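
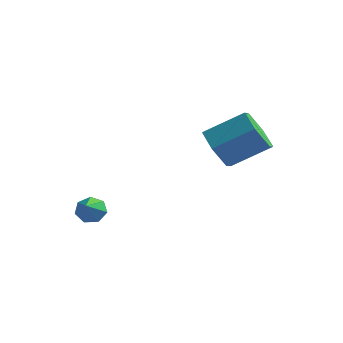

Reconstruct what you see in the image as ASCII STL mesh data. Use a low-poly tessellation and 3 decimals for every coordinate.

solid 
facet normal -0.708 -0.485 -0.514
outer loop
vertex -0.118 -0.412 2.518
vertex -0.519 -0.626 3.272
vertex -0.73 0.121 2.858
endloop
endfacet
facet normal 0.124 0.631 -0.766
outer loop
vertex -0.118 -0.412 2.518
vertex -0.73 0.121 2.858
vertex 0.979 0.34 3.314
endloop
endfacet
facet normal 0.124 0.631 -0.766
outer loop
vertex 0.979 0.34 3.314
vertex -0.73 0.121 2.858
vertex 0.367 0.873 3.654
endloop
endfacet
facet normal 0.708 0.485 0.513
outer loop
vertex 0.979 0.34 3.314
vertex 0.367 0.873 3.654
vertex 0.579 0.126 4.068
endloop
endfacet
facet normal -0.708 -0.485 -0.514
outer loop
vertex -0.73 0.121 2.858
vertex -0.519 -0.626 3.272
vertex -1.131 -0.092 3.612
endloop
endfacet
facet normal -0.540 0.840 -0.050
outer loop
vertex -0.73 0.121 2.858
vertex -1.131 -0.092 3.612
vertex 0.367 0.873 3.654
endloop
endfacet
facet normal -0.540 0.840 -0.048
outer loop
vertex 0.367 0.873 3.654
vertex -1.131 -0.092 3.612
vertex -0.033 0.659 4.408
endloop
endfacet
facet normal 0.708 0.485 0.513
outer loop
vertex 0.367 0.873 3.654
vertex -0.033 0.659 4.408
vertex 0.579 0.126 4.068
endloop
endfacet
facet normal -0.708 -0.485 -0.513
outer loop
vertex -1.131 -0.092 3.612
vertex -0.519 -0.626 3.272
vertex -0.919 -0.84 4.026
endloop
endfacet
facet normal -0.664 0.209 0.718
outer loop
vertex -1.131 -0.092 3.612
vertex -0.919 -0.84 4.026
vertex -0.033 0.659 4.408
endloop
endfacet
facet normal -0.664 0.210 0.717
outer loop
vertex -0.033 0.659 4.408
vertex -0.919 -0.84 4.026
vertex 0.178 -0.088 4.822
endloop
endfacet
facet normal 0.708 0.485 0.514
outer loop
vertex -0.033 0.659 4.408
vertex 0.178 -0.088 4.822
vertex 0.579 0.126 4.068
endloop
endfacet
facet normal -0.708 -0.485 -0.513
outer loop
vertex -0.919 -0.84 4.026
vertex -0.519 -0.626 3.272
vertex -0.307 -1.373 3.686
endloop
endfacet
facet normal -0.124 -0.631 0.766
outer loop
vertex -0.919 -0.84 4.026
vertex -0.307 -1.373 3.686
vertex 0.178 -0.088 4.822
endloop
endfacet
facet normal -0.124 -0.631 0.766
outer loop
vertex 0.178 -0.088 4.822
vertex -0.307 -1.373 3.686
vertex 0.79 -0.621 4.482
endloop
endfacet
facet normal 0.708 0.485 0.514
outer loop
vertex 0.178 -0.088 4.822
vertex 0.79 -0.621 4.482
vertex 0.579 0.126 4.068
endloop
endfacet
facet normal -0.708 -0.485 -0.513
outer loop
vertex -0.307 -1.373 3.686
vertex -0.519 -0.626 3.272
vertex 0.093 -1.159 2.932
endloop
endfacet
facet normal 0.541 -0.840 0.048
outer loop
vertex -0.307 -1.373 3.686
vertex 0.093 -1.159 2.932
vertex 0.79 -0.621 4.482
endloop
endfacet
facet normal 0.539 -0.841 0.049
outer loop
vertex 0.79 -0.621 4.482
vertex 0.093 -1.159 2.932
vertex 1.191 -0.408 3.728
endloop
endfacet
facet normal 0.708 0.485 0.514
outer loop
vertex 0.79 -0.621 4.482
vertex 1.191 -0.408 3.728
vertex 0.579 0.126 4.068
endloop
endfacet
facet normal -0.708 -0.485 -0.514
outer loop
vertex 0.093 -1.159 2.932
vertex -0.519 -0.626 3.272
vertex -0.118 -0.412 2.518
endloop
endfacet
facet normal 0.664 -0.210 -0.718
outer loop
vertex 0.093 -1.159 2.932
vertex -0.118 -0.412 2.518
vertex 1.191 -0.408 3.728
endloop
endfacet
facet normal 0.664 -0.209 -0.718
outer loop
vertex 1.191 -0.408 3.728
vertex -0.118 -0.412 2.518
vertex 0.979 0.34 3.314
endloop
endfacet
facet normal 0.708 0.485 0.513
outer loop
vertex 1.191 -0.408 3.728
vertex 0.979 0.34 3.314
vertex 0.579 0.126 4.068
endloop
endfacet
facet normal -0.295 0.737 -0.608
outer loop
vertex -3.098 -3.576 0.794
vertex -3.451 -3.427 1.146
vertex -2.958 -3.271 1.096
endloop
endfacet
facet normal 0.950 -0.255 -0.183
outer loop
vertex -3.098 -3.576 0.794
vertex -2.958 -3.271 1.096
vertex -3.089 -4.333 1.894
endloop
endfacet
facet normal -0.295 0.736 -0.610
outer loop
vertex -2.958 -3.271 1.096
vertex -3.451 -3.427 1.146
vertex -3.19 -3.083 1.435
endloop
endfacet
facet normal 0.858 0.237 0.456
outer loop
vertex -2.958 -3.271 1.096
vertex -3.19 -3.083 1.435
vertex -3.089 -4.333 1.894
endloop
endfacet
facet normal -0.296 0.736 -0.609
outer loop
vertex -3.19 -3.083 1.435
vertex -3.451 -3.427 1.146
vertex -3.618 -3.155 1.556
endloop
endfacet
facet normal 0.199 0.352 0.915
outer loop
vertex -3.19 -3.083 1.435
vertex -3.618 -3.155 1.556
vertex -3.089 -4.333 1.894
endloop
endfacet
facet normal -0.294 0.737 -0.609
outer loop
vertex -3.618 -3.155 1.556
vertex -3.451 -3.427 1.146
vertex -3.921 -3.431 1.368
endloop
endfacet
facet normal -0.530 0.005 0.848
outer loop
vertex -3.618 -3.155 1.556
vertex -3.921 -3.431 1.368
vertex -3.089 -4.333 1.894
endloop
endfacet
facet normal -0.294 0.737 -0.609
outer loop
vertex -3.921 -3.431 1.368
vertex -3.451 -3.427 1.146
vertex -3.87 -3.705 1.012
endloop
endfacet
facet normal -0.782 -0.543 0.306
outer loop
vertex -3.921 -3.431 1.368
vertex -3.87 -3.705 1.012
vertex -3.089 -4.333 1.894
endloop
endfacet
facet normal -0.295 0.737 -0.608
outer loop
vertex -3.87 -3.705 1.012
vertex -3.451 -3.427 1.146
vertex -3.504 -3.769 0.757
endloop
endfacet
facet normal -0.365 -0.880 -0.303
outer loop
vertex -3.87 -3.705 1.012
vertex -3.504 -3.769 0.757
vertex -3.089 -4.333 1.894
endloop
endfacet
facet normal -0.295 0.737 -0.608
outer loop
vertex -3.504 -3.769 0.757
vertex -3.451 -3.427 1.146
vertex -3.098 -3.576 0.794
endloop
endfacet
facet normal 0.405 -0.752 -0.521
outer loop
vertex -3.504 -3.769 0.757
vertex -3.098 -3.576 0.794
vertex -3.089 -4.333 1.894
endloop
endfacet

endsolid


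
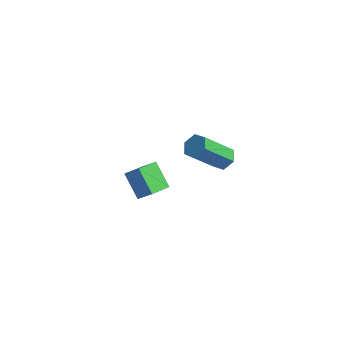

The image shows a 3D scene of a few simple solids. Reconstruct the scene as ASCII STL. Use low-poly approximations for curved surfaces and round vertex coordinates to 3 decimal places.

solid 
facet normal -0.661 0.272 0.700
outer loop
vertex -4.126 0.856 0.189
vertex -4.027 1.952 -0.143
vertex -4.745 0.747 -0.353
endloop
endfacet
facet normal -0.086 -0.953 0.290
outer loop
vertex -3.873 0.388 -1.277
vertex -4.126 0.856 0.189
vertex -4.745 0.747 -0.353
endloop
endfacet
facet normal -0.661 0.272 0.699
outer loop
vertex -4.745 0.747 -0.353
vertex -4.027 1.952 -0.143
vertex -4.646 1.843 -0.686
endloop
endfacet
facet normal -0.746 -0.131 -0.653
outer loop
vertex -4.646 1.843 -0.686
vertex -3.873 0.388 -1.277
vertex -4.745 0.747 -0.353
endloop
endfacet
facet normal 0.746 0.130 0.653
outer loop
vertex -4.126 0.856 0.189
vertex -3.155 1.593 -1.067
vertex -4.027 1.952 -0.143
endloop
endfacet
facet normal -0.086 -0.953 0.289
outer loop
vertex -3.254 0.497 -0.734
vertex -4.126 0.856 0.189
vertex -3.873 0.388 -1.277
endloop
endfacet
facet normal 0.746 0.131 0.653
outer loop
vertex -3.254 0.497 -0.734
vertex -3.155 1.593 -1.067
vertex -4.126 0.856 0.189
endloop
endfacet
facet normal 0.086 0.953 -0.289
outer loop
vertex -4.027 1.952 -0.143
vertex -3.155 1.593 -1.067
vertex -4.646 1.843 -0.686
endloop
endfacet
facet normal -0.746 -0.131 -0.654
outer loop
vertex -3.774 1.484 -1.609
vertex -3.873 0.388 -1.277
vertex -4.646 1.843 -0.686
endloop
endfacet
facet normal 0.086 0.953 -0.290
outer loop
vertex -4.646 1.843 -0.686
vertex -3.155 1.593 -1.067
vertex -3.774 1.484 -1.609
endloop
endfacet
facet normal 0.661 -0.272 -0.699
outer loop
vertex -3.774 1.484 -1.609
vertex -3.254 0.497 -0.734
vertex -3.873 0.388 -1.277
endloop
endfacet
facet normal 0.661 -0.272 -0.700
outer loop
vertex -3.155 1.593 -1.067
vertex -3.254 0.497 -0.734
vertex -3.774 1.484 -1.609
endloop
endfacet
facet normal 0.341 0.612 -0.713
outer loop
vertex 0.351 0.705 3.634
vertex 0.094 0.395 3.245
vertex -0.176 0.824 3.484
endloop
endfacet
facet normal -0.012 0.762 0.648
outer loop
vertex 0.351 0.705 3.634
vertex -0.176 0.824 3.484
vertex -0.257 -0.385 4.904
endloop
endfacet
facet normal -0.012 0.762 0.648
outer loop
vertex -0.257 -0.385 4.904
vertex -0.176 0.824 3.484
vertex -0.783 -0.266 4.754
endloop
endfacet
facet normal -0.342 -0.612 0.713
outer loop
vertex -0.257 -0.385 4.904
vertex -0.783 -0.266 4.754
vertex -0.514 -0.695 4.515
endloop
endfacet
facet normal 0.340 0.612 -0.714
outer loop
vertex -0.176 0.824 3.484
vertex 0.094 0.395 3.245
vertex -0.433 0.513 3.095
endloop
endfacet
facet normal -0.821 0.564 0.092
outer loop
vertex -0.176 0.824 3.484
vertex -0.433 0.513 3.095
vertex -0.783 -0.266 4.754
endloop
endfacet
facet normal -0.820 0.565 0.092
outer loop
vertex -0.783 -0.266 4.754
vertex -0.433 0.513 3.095
vertex -1.04 -0.576 4.365
endloop
endfacet
facet normal -0.342 -0.612 0.713
outer loop
vertex -0.783 -0.266 4.754
vertex -1.04 -0.576 4.365
vertex -0.514 -0.695 4.515
endloop
endfacet
facet normal 0.340 0.613 -0.713
outer loop
vertex -0.433 0.513 3.095
vertex 0.094 0.395 3.245
vertex -0.163 0.085 2.856
endloop
endfacet
facet normal -0.807 -0.199 -0.556
outer loop
vertex -0.433 0.513 3.095
vertex -0.163 0.085 2.856
vertex -1.04 -0.576 4.365
endloop
endfacet
facet normal -0.808 -0.197 -0.556
outer loop
vertex -1.04 -0.576 4.365
vertex -0.163 0.085 2.856
vertex -0.771 -1.005 4.126
endloop
endfacet
facet normal -0.342 -0.612 0.713
outer loop
vertex -1.04 -0.576 4.365
vertex -0.771 -1.005 4.126
vertex -0.514 -0.695 4.515
endloop
endfacet
facet normal 0.342 0.612 -0.713
outer loop
vertex -0.163 0.085 2.856
vertex 0.094 0.395 3.245
vertex 0.363 -0.034 3.006
endloop
endfacet
facet normal 0.012 -0.762 -0.648
outer loop
vertex -0.163 0.085 2.856
vertex 0.363 -0.034 3.006
vertex -0.771 -1.005 4.126
endloop
endfacet
facet normal 0.012 -0.762 -0.648
outer loop
vertex -0.771 -1.005 4.126
vertex 0.363 -0.034 3.006
vertex -0.244 -1.124 4.276
endloop
endfacet
facet normal -0.341 -0.612 0.713
outer loop
vertex -0.771 -1.005 4.126
vertex -0.244 -1.124 4.276
vertex -0.514 -0.695 4.515
endloop
endfacet
facet normal 0.342 0.612 -0.713
outer loop
vertex 0.363 -0.034 3.006
vertex 0.094 0.395 3.245
vertex 0.62 0.276 3.395
endloop
endfacet
facet normal 0.820 -0.564 -0.092
outer loop
vertex 0.363 -0.034 3.006
vertex 0.62 0.276 3.395
vertex -0.244 -1.124 4.276
endloop
endfacet
facet normal 0.821 -0.564 -0.091
outer loop
vertex -0.244 -1.124 4.276
vertex 0.62 0.276 3.395
vertex 0.013 -0.813 4.665
endloop
endfacet
facet normal -0.340 -0.612 0.714
outer loop
vertex -0.244 -1.124 4.276
vertex 0.013 -0.813 4.665
vertex -0.514 -0.695 4.515
endloop
endfacet
facet normal 0.342 0.612 -0.713
outer loop
vertex 0.62 0.276 3.395
vertex 0.094 0.395 3.245
vertex 0.351 0.705 3.634
endloop
endfacet
facet normal 0.808 0.197 0.555
outer loop
vertex 0.62 0.276 3.395
vertex 0.351 0.705 3.634
vertex 0.013 -0.813 4.665
endloop
endfacet
facet normal 0.807 0.198 0.556
outer loop
vertex 0.013 -0.813 4.665
vertex 0.351 0.705 3.634
vertex -0.257 -0.385 4.904
endloop
endfacet
facet normal -0.340 -0.613 0.713
outer loop
vertex 0.013 -0.813 4.665
vertex -0.257 -0.385 4.904
vertex -0.514 -0.695 4.515
endloop
endfacet

endsolid


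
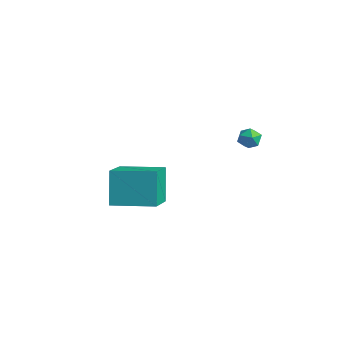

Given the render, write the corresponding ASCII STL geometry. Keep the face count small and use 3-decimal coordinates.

solid 
facet normal 0.020 0.691 0.723
outer loop
vertex 1.426 2.904 3.318
vertex 1.664 2.462 3.734
vertex 2.071 2.825 3.376
endloop
endfacet
facet normal 0.114 0.990 0.081
outer loop
vertex 1.426 2.904 3.318
vertex 2.071 2.825 3.376
vertex 1.804 2.904 2.787
endloop
endfacet
facet normal -0.452 0.832 -0.321
outer loop
vertex 1.426 2.904 3.318
vertex 1.804 2.904 2.787
vertex 1.232 2.591 2.78
endloop
endfacet
facet normal -0.897 0.436 0.070
outer loop
vertex 1.426 2.904 3.318
vertex 1.232 2.591 2.78
vertex 1.145 2.318 3.366
endloop
endfacet
facet normal -0.605 0.349 0.716
outer loop
vertex 1.426 2.904 3.318
vertex 1.145 2.318 3.366
vertex 1.664 2.462 3.734
endloop
endfacet
facet normal 0.689 0.691 -0.220
outer loop
vertex 1.804 2.904 2.787
vertex 2.071 2.825 3.376
vertex 2.275 2.462 2.874
endloop
endfacet
facet normal 0.536 0.207 0.819
outer loop
vertex 2.071 2.825 3.376
vertex 1.664 2.462 3.734
vertex 2.188 2.189 3.46
endloop
endfacet
facet normal -0.476 -0.348 0.808
outer loop
vertex 1.664 2.462 3.734
vertex 1.145 2.318 3.366
vertex 1.616 1.876 3.453
endloop
endfacet
facet normal -0.949 -0.206 -0.237
outer loop
vertex 1.145 2.318 3.366
vertex 1.232 2.591 2.78
vertex 1.349 1.955 2.864
endloop
endfacet
facet normal -0.228 0.436 -0.871
outer loop
vertex 1.232 2.591 2.78
vertex 1.804 2.904 2.787
vertex 1.756 2.318 2.506
endloop
endfacet
facet normal 0.897 -0.436 -0.070
outer loop
vertex 1.994 1.876 2.922
vertex 2.275 2.462 2.874
vertex 2.188 2.189 3.46
endloop
endfacet
facet normal 0.452 -0.832 0.321
outer loop
vertex 1.994 1.876 2.922
vertex 2.188 2.189 3.46
vertex 1.616 1.876 3.453
endloop
endfacet
facet normal -0.114 -0.990 -0.081
outer loop
vertex 1.994 1.876 2.922
vertex 1.616 1.876 3.453
vertex 1.349 1.955 2.864
endloop
endfacet
facet normal -0.020 -0.691 -0.723
outer loop
vertex 1.994 1.876 2.922
vertex 1.349 1.955 2.864
vertex 1.756 2.318 2.506
endloop
endfacet
facet normal 0.605 -0.349 -0.716
outer loop
vertex 1.994 1.876 2.922
vertex 1.756 2.318 2.506
vertex 2.275 2.462 2.874
endloop
endfacet
facet normal 0.949 0.206 0.237
outer loop
vertex 2.188 2.189 3.46
vertex 2.275 2.462 2.874
vertex 2.071 2.825 3.376
endloop
endfacet
facet normal 0.228 -0.436 0.871
outer loop
vertex 1.616 1.876 3.453
vertex 2.188 2.189 3.46
vertex 1.664 2.462 3.734
endloop
endfacet
facet normal -0.689 -0.691 0.220
outer loop
vertex 1.349 1.955 2.864
vertex 1.616 1.876 3.453
vertex 1.145 2.318 3.366
endloop
endfacet
facet normal -0.536 -0.207 -0.819
outer loop
vertex 1.756 2.318 2.506
vertex 1.349 1.955 2.864
vertex 1.232 2.591 2.78
endloop
endfacet
facet normal 0.476 0.348 -0.808
outer loop
vertex 2.275 2.462 2.874
vertex 1.756 2.318 2.506
vertex 1.804 2.904 2.787
endloop
endfacet
facet normal -0.616 0.655 -0.438
outer loop
vertex -1.217 -2.903 1.598
vertex 0.3 -1.361 1.77
vertex -0.51 -3.405 -0.148
endloop
endfacet
facet normal -0.699 -0.711 -0.079
outer loop
vertex 0.84 -4.839 0.81
vertex -1.217 -2.903 1.598
vertex -0.51 -3.405 -0.148
endloop
endfacet
facet normal -0.616 0.655 -0.438
outer loop
vertex -0.51 -3.405 -0.148
vertex 0.3 -1.361 1.77
vertex 1.008 -1.863 0.023
endloop
endfacet
facet normal 0.362 -0.257 -0.896
outer loop
vertex 1.008 -1.863 0.023
vertex 0.84 -4.839 0.81
vertex -0.51 -3.405 -0.148
endloop
endfacet
facet normal -0.363 0.257 0.896
outer loop
vertex -1.217 -2.903 1.598
vertex 1.65 -2.795 2.728
vertex 0.3 -1.361 1.77
endloop
endfacet
facet normal -0.699 -0.711 -0.079
outer loop
vertex 0.132 -4.337 2.557
vertex -1.217 -2.903 1.598
vertex 0.84 -4.839 0.81
endloop
endfacet
facet normal -0.363 0.258 0.896
outer loop
vertex 0.132 -4.337 2.557
vertex 1.65 -2.795 2.728
vertex -1.217 -2.903 1.598
endloop
endfacet
facet normal 0.699 0.711 0.079
outer loop
vertex 0.3 -1.361 1.77
vertex 1.65 -2.795 2.728
vertex 1.008 -1.863 0.023
endloop
endfacet
facet normal 0.363 -0.257 -0.896
outer loop
vertex 2.357 -3.297 0.982
vertex 0.84 -4.839 0.81
vertex 1.008 -1.863 0.023
endloop
endfacet
facet normal 0.699 0.711 0.079
outer loop
vertex 1.008 -1.863 0.023
vertex 1.65 -2.795 2.728
vertex 2.357 -3.297 0.982
endloop
endfacet
facet normal 0.616 -0.655 0.438
outer loop
vertex 2.357 -3.297 0.982
vertex 0.132 -4.337 2.557
vertex 0.84 -4.839 0.81
endloop
endfacet
facet normal 0.616 -0.655 0.438
outer loop
vertex 1.65 -2.795 2.728
vertex 0.132 -4.337 2.557
vertex 2.357 -3.297 0.982
endloop
endfacet

endsolid


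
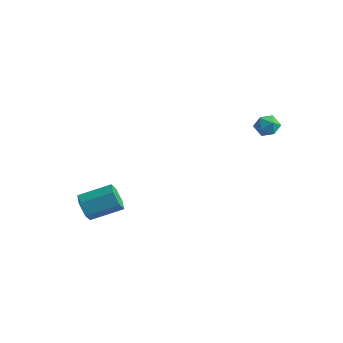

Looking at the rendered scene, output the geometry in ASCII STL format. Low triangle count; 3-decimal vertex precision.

solid 
facet normal -0.800 -0.335 0.498
outer loop
vertex 2.432 4.072 3.612
vertex 2.52 3.328 3.253
vertex 2.901 3.489 3.973
endloop
endfacet
facet normal -0.460 0.170 0.872
outer loop
vertex 2.432 4.072 3.612
vertex 2.901 3.489 3.973
vertex 3.16 4.278 3.956
endloop
endfacet
facet normal -0.440 0.763 0.474
outer loop
vertex 2.432 4.072 3.612
vertex 3.16 4.278 3.956
vertex 2.939 4.605 3.225
endloop
endfacet
facet normal -0.767 0.625 -0.145
outer loop
vertex 2.432 4.072 3.612
vertex 2.939 4.605 3.225
vertex 2.543 4.018 2.791
endloop
endfacet
facet normal -0.990 -0.054 -0.130
outer loop
vertex 2.432 4.072 3.612
vertex 2.543 4.018 2.791
vertex 2.52 3.328 3.253
endloop
endfacet
facet normal 0.212 -0.048 0.976
outer loop
vertex 3.16 4.278 3.956
vertex 2.901 3.489 3.973
vertex 3.697 3.662 3.809
endloop
endfacet
facet normal -0.338 -0.864 0.372
outer loop
vertex 2.901 3.489 3.973
vertex 2.52 3.328 3.253
vertex 3.301 3.075 3.375
endloop
endfacet
facet normal -0.646 -0.410 -0.644
outer loop
vertex 2.52 3.328 3.253
vertex 2.543 4.018 2.791
vertex 3.08 3.402 2.644
endloop
endfacet
facet normal -0.287 0.687 -0.668
outer loop
vertex 2.543 4.018 2.791
vertex 2.939 4.605 3.225
vertex 3.339 4.191 2.627
endloop
endfacet
facet normal 0.243 0.911 0.334
outer loop
vertex 2.939 4.605 3.225
vertex 3.16 4.278 3.956
vertex 3.72 4.352 3.347
endloop
endfacet
facet normal 0.767 -0.625 0.145
outer loop
vertex 3.808 3.608 2.988
vertex 3.697 3.662 3.809
vertex 3.301 3.075 3.375
endloop
endfacet
facet normal 0.440 -0.763 -0.474
outer loop
vertex 3.808 3.608 2.988
vertex 3.301 3.075 3.375
vertex 3.08 3.402 2.644
endloop
endfacet
facet normal 0.460 -0.170 -0.872
outer loop
vertex 3.808 3.608 2.988
vertex 3.08 3.402 2.644
vertex 3.339 4.191 2.627
endloop
endfacet
facet normal 0.800 0.335 -0.498
outer loop
vertex 3.808 3.608 2.988
vertex 3.339 4.191 2.627
vertex 3.72 4.352 3.347
endloop
endfacet
facet normal 0.990 0.054 0.130
outer loop
vertex 3.808 3.608 2.988
vertex 3.72 4.352 3.347
vertex 3.697 3.662 3.809
endloop
endfacet
facet normal 0.287 -0.687 0.668
outer loop
vertex 3.301 3.075 3.375
vertex 3.697 3.662 3.809
vertex 2.901 3.489 3.973
endloop
endfacet
facet normal -0.243 -0.911 -0.334
outer loop
vertex 3.08 3.402 2.644
vertex 3.301 3.075 3.375
vertex 2.52 3.328 3.253
endloop
endfacet
facet normal -0.212 0.048 -0.976
outer loop
vertex 3.339 4.191 2.627
vertex 3.08 3.402 2.644
vertex 2.543 4.018 2.791
endloop
endfacet
facet normal 0.338 0.864 -0.372
outer loop
vertex 3.72 4.352 3.347
vertex 3.339 4.191 2.627
vertex 2.939 4.605 3.225
endloop
endfacet
facet normal 0.646 0.410 0.644
outer loop
vertex 3.697 3.662 3.809
vertex 3.72 4.352 3.347
vertex 3.16 4.278 3.956
endloop
endfacet
facet normal -0.629 -0.680 -0.377
outer loop
vertex -3.019 -4.266 -3.209
vertex -3.534 -4.226 -2.423
vertex -3.726 -3.65 -3.141
endloop
endfacet
facet normal 0.199 0.330 -0.923
outer loop
vertex -3.019 -4.266 -3.209
vertex -3.726 -3.65 -3.141
vertex -1.711 -2.853 -2.422
endloop
endfacet
facet normal 0.199 0.330 -0.923
outer loop
vertex -1.711 -2.853 -2.422
vertex -3.726 -3.65 -3.141
vertex -2.417 -2.237 -2.354
endloop
endfacet
facet normal 0.629 0.679 0.379
outer loop
vertex -1.711 -2.853 -2.422
vertex -2.417 -2.237 -2.354
vertex -2.226 -2.814 -1.637
endloop
endfacet
facet normal -0.629 -0.680 -0.377
outer loop
vertex -3.726 -3.65 -3.141
vertex -3.534 -4.226 -2.423
vertex -4.241 -3.61 -2.355
endloop
endfacet
facet normal -0.551 0.733 -0.399
outer loop
vertex -3.726 -3.65 -3.141
vertex -4.241 -3.61 -2.355
vertex -2.417 -2.237 -2.354
endloop
endfacet
facet normal -0.551 0.733 -0.399
outer loop
vertex -2.417 -2.237 -2.354
vertex -4.241 -3.61 -2.355
vertex -2.932 -2.197 -1.569
endloop
endfacet
facet normal 0.630 0.679 0.378
outer loop
vertex -2.417 -2.237 -2.354
vertex -2.932 -2.197 -1.569
vertex -2.226 -2.814 -1.637
endloop
endfacet
facet normal -0.628 -0.680 -0.379
outer loop
vertex -4.241 -3.61 -2.355
vertex -3.534 -4.226 -2.423
vertex -4.049 -4.187 -1.638
endloop
endfacet
facet normal -0.750 0.403 0.525
outer loop
vertex -4.241 -3.61 -2.355
vertex -4.049 -4.187 -1.638
vertex -2.932 -2.197 -1.569
endloop
endfacet
facet normal -0.751 0.403 0.524
outer loop
vertex -2.932 -2.197 -1.569
vertex -4.049 -4.187 -1.638
vertex -2.741 -2.774 -0.851
endloop
endfacet
facet normal 0.630 0.679 0.378
outer loop
vertex -2.932 -2.197 -1.569
vertex -2.741 -2.774 -0.851
vertex -2.226 -2.814 -1.637
endloop
endfacet
facet normal -0.629 -0.679 -0.379
outer loop
vertex -4.049 -4.187 -1.638
vertex -3.534 -4.226 -2.423
vertex -3.343 -4.803 -1.706
endloop
endfacet
facet normal -0.199 -0.330 0.923
outer loop
vertex -4.049 -4.187 -1.638
vertex -3.343 -4.803 -1.706
vertex -2.741 -2.774 -0.851
endloop
endfacet
facet normal -0.199 -0.330 0.923
outer loop
vertex -2.741 -2.774 -0.851
vertex -3.343 -4.803 -1.706
vertex -2.034 -3.39 -0.919
endloop
endfacet
facet normal 0.629 0.680 0.377
outer loop
vertex -2.741 -2.774 -0.851
vertex -2.034 -3.39 -0.919
vertex -2.226 -2.814 -1.637
endloop
endfacet
facet normal -0.630 -0.679 -0.378
outer loop
vertex -3.343 -4.803 -1.706
vertex -3.534 -4.226 -2.423
vertex -2.828 -4.843 -2.491
endloop
endfacet
facet normal 0.551 -0.733 0.399
outer loop
vertex -3.343 -4.803 -1.706
vertex -2.828 -4.843 -2.491
vertex -2.034 -3.39 -0.919
endloop
endfacet
facet normal 0.552 -0.733 0.399
outer loop
vertex -2.034 -3.39 -0.919
vertex -2.828 -4.843 -2.491
vertex -1.519 -3.43 -1.705
endloop
endfacet
facet normal 0.629 0.680 0.377
outer loop
vertex -2.034 -3.39 -0.919
vertex -1.519 -3.43 -1.705
vertex -2.226 -2.814 -1.637
endloop
endfacet
facet normal -0.630 -0.679 -0.378
outer loop
vertex -2.828 -4.843 -2.491
vertex -3.534 -4.226 -2.423
vertex -3.019 -4.266 -3.209
endloop
endfacet
facet normal 0.750 -0.404 -0.524
outer loop
vertex -2.828 -4.843 -2.491
vertex -3.019 -4.266 -3.209
vertex -1.519 -3.43 -1.705
endloop
endfacet
facet normal 0.750 -0.402 -0.525
outer loop
vertex -1.519 -3.43 -1.705
vertex -3.019 -4.266 -3.209
vertex -1.711 -2.853 -2.422
endloop
endfacet
facet normal 0.628 0.680 0.379
outer loop
vertex -1.519 -3.43 -1.705
vertex -1.711 -2.853 -2.422
vertex -2.226 -2.814 -1.637
endloop
endfacet

endsolid


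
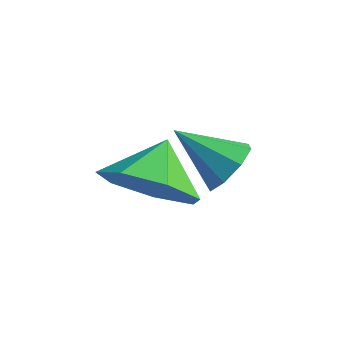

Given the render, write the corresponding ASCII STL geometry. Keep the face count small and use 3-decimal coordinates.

solid 
facet normal 0.828 0.025 -0.560
outer loop
vertex -1.79 3.433 -2.291
vertex -2.138 3.207 -2.816
vertex -1.991 3.813 -2.571
endloop
endfacet
facet normal 0.027 0.602 0.798
outer loop
vertex -1.79 3.433 -2.291
vertex -1.991 3.813 -2.571
vertex -3.282 3.173 -2.044
endloop
endfacet
facet normal 0.829 0.025 -0.559
outer loop
vertex -1.991 3.813 -2.571
vertex -2.138 3.207 -2.816
vertex -2.278 3.837 -2.995
endloop
endfacet
facet normal -0.334 0.901 0.277
outer loop
vertex -1.991 3.813 -2.571
vertex -2.278 3.837 -2.995
vertex -3.282 3.173 -2.044
endloop
endfacet
facet normal 0.828 0.025 -0.561
outer loop
vertex -2.278 3.837 -2.995
vertex -2.138 3.207 -2.816
vertex -2.484 3.493 -3.314
endloop
endfacet
facet normal -0.696 0.666 -0.269
outer loop
vertex -2.278 3.837 -2.995
vertex -2.484 3.493 -3.314
vertex -3.282 3.173 -2.044
endloop
endfacet
facet normal 0.828 0.026 -0.560
outer loop
vertex -2.484 3.493 -3.314
vertex -2.138 3.207 -2.816
vertex -2.487 2.981 -3.342
endloop
endfacet
facet normal -0.850 0.034 -0.526
outer loop
vertex -2.484 3.493 -3.314
vertex -2.487 2.981 -3.342
vertex -3.282 3.173 -2.044
endloop
endfacet
facet normal 0.828 0.024 -0.560
outer loop
vertex -2.487 2.981 -3.342
vertex -2.138 3.207 -2.816
vertex -2.286 2.601 -3.061
endloop
endfacet
facet normal -0.704 -0.623 -0.339
outer loop
vertex -2.487 2.981 -3.342
vertex -2.286 2.601 -3.061
vertex -3.282 3.173 -2.044
endloop
endfacet
facet normal 0.829 0.024 -0.559
outer loop
vertex -2.286 2.601 -3.061
vertex -2.138 3.207 -2.816
vertex -1.999 2.577 -2.637
endloop
endfacet
facet normal -0.344 -0.921 0.181
outer loop
vertex -2.286 2.601 -3.061
vertex -1.999 2.577 -2.637
vertex -3.282 3.173 -2.044
endloop
endfacet
facet normal 0.828 0.024 -0.560
outer loop
vertex -1.999 2.577 -2.637
vertex -2.138 3.207 -2.816
vertex -1.793 2.921 -2.318
endloop
endfacet
facet normal 0.018 -0.686 0.728
outer loop
vertex -1.999 2.577 -2.637
vertex -1.793 2.921 -2.318
vertex -3.282 3.173 -2.044
endloop
endfacet
facet normal 0.828 0.025 -0.560
outer loop
vertex -1.793 2.921 -2.318
vertex -2.138 3.207 -2.816
vertex -1.79 3.433 -2.291
endloop
endfacet
facet normal 0.172 -0.053 0.984
outer loop
vertex -1.793 2.921 -2.318
vertex -1.79 3.433 -2.291
vertex -3.282 3.173 -2.044
endloop
endfacet
facet normal 0.028 -0.853 -0.521
outer loop
vertex -2.232 1.621 -2.483
vertex -2.944 1.216 -1.859
vertex -3.081 1.745 -2.732
endloop
endfacet
facet normal 0.220 0.933 -0.285
outer loop
vertex -2.232 1.621 -2.483
vertex -3.081 1.745 -2.732
vertex -2.976 2.164 -1.281
endloop
endfacet
facet normal 0.028 -0.853 -0.521
outer loop
vertex -3.081 1.745 -2.732
vertex -2.944 1.216 -1.859
vertex -3.827 1.471 -2.324
endloop
endfacet
facet normal -0.440 0.871 -0.220
outer loop
vertex -3.081 1.745 -2.732
vertex -3.827 1.471 -2.324
vertex -2.976 2.164 -1.281
endloop
endfacet
facet normal 0.028 -0.853 -0.521
outer loop
vertex -3.827 1.471 -2.324
vertex -2.944 1.216 -1.859
vertex -3.908 1.005 -1.565
endloop
endfacet
facet normal -0.782 0.565 0.263
outer loop
vertex -3.827 1.471 -2.324
vertex -3.908 1.005 -1.565
vertex -2.976 2.164 -1.281
endloop
endfacet
facet normal 0.028 -0.853 -0.521
outer loop
vertex -3.908 1.005 -1.565
vertex -2.944 1.216 -1.859
vertex -3.263 0.698 -1.028
endloop
endfacet
facet normal -0.549 0.245 0.799
outer loop
vertex -3.908 1.005 -1.565
vertex -3.263 0.698 -1.028
vertex -2.976 2.164 -1.281
endloop
endfacet
facet normal 0.029 -0.853 -0.521
outer loop
vertex -3.263 0.698 -1.028
vertex -2.944 1.216 -1.859
vertex -2.378 0.782 -1.116
endloop
endfacet
facet normal 0.083 0.154 0.985
outer loop
vertex -3.263 0.698 -1.028
vertex -2.378 0.782 -1.116
vertex -2.976 2.164 -1.281
endloop
endfacet
facet normal 0.029 -0.853 -0.521
outer loop
vertex -2.378 0.782 -1.116
vertex -2.944 1.216 -1.859
vertex -1.919 1.193 -1.764
endloop
endfacet
facet normal 0.640 0.358 0.680
outer loop
vertex -2.378 0.782 -1.116
vertex -1.919 1.193 -1.764
vertex -2.976 2.164 -1.281
endloop
endfacet
facet normal 0.029 -0.853 -0.521
outer loop
vertex -1.919 1.193 -1.764
vertex -2.944 1.216 -1.859
vertex -2.232 1.621 -2.483
endloop
endfacet
facet normal 0.700 0.705 0.115
outer loop
vertex -1.919 1.193 -1.764
vertex -2.232 1.621 -2.483
vertex -2.976 2.164 -1.281
endloop
endfacet

endsolid


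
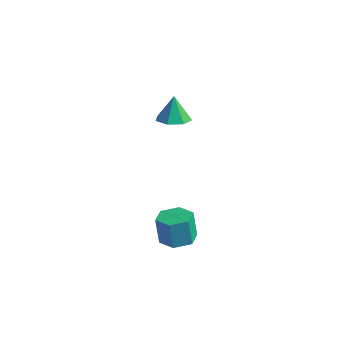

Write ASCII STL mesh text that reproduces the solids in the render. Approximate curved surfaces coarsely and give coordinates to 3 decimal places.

solid 
facet normal 0.120 0.048 -0.992
outer loop
vertex 3.032 -3.247 -2.424
vertex 2.584 -2.537 -2.444
vertex 3.417 -2.505 -2.342
endloop
endfacet
facet normal 0.881 -0.466 0.084
outer loop
vertex 3.032 -3.247 -2.424
vertex 3.417 -2.505 -2.342
vertex 2.864 -3.313 -1.036
endloop
endfacet
facet normal 0.881 -0.466 0.084
outer loop
vertex 2.864 -3.313 -1.036
vertex 3.417 -2.505 -2.342
vertex 3.249 -2.571 -0.954
endloop
endfacet
facet normal -0.120 -0.048 0.992
outer loop
vertex 2.864 -3.313 -1.036
vertex 3.249 -2.571 -0.954
vertex 2.416 -2.603 -1.056
endloop
endfacet
facet normal 0.120 0.048 -0.992
outer loop
vertex 3.417 -2.505 -2.342
vertex 2.584 -2.537 -2.444
vertex 2.969 -1.795 -2.362
endloop
endfacet
facet normal 0.837 0.532 0.127
outer loop
vertex 3.417 -2.505 -2.342
vertex 2.969 -1.795 -2.362
vertex 3.249 -2.571 -0.954
endloop
endfacet
facet normal 0.837 0.532 0.127
outer loop
vertex 3.249 -2.571 -0.954
vertex 2.969 -1.795 -2.362
vertex 2.801 -1.861 -0.974
endloop
endfacet
facet normal -0.120 -0.048 0.992
outer loop
vertex 3.249 -2.571 -0.954
vertex 2.801 -1.861 -0.974
vertex 2.416 -2.603 -1.056
endloop
endfacet
facet normal 0.120 0.048 -0.992
outer loop
vertex 2.969 -1.795 -2.362
vertex 2.584 -2.537 -2.444
vertex 2.136 -1.827 -2.464
endloop
endfacet
facet normal -0.044 0.998 0.042
outer loop
vertex 2.969 -1.795 -2.362
vertex 2.136 -1.827 -2.464
vertex 2.801 -1.861 -0.974
endloop
endfacet
facet normal -0.044 0.998 0.042
outer loop
vertex 2.801 -1.861 -0.974
vertex 2.136 -1.827 -2.464
vertex 1.968 -1.893 -1.076
endloop
endfacet
facet normal -0.120 -0.048 0.992
outer loop
vertex 2.801 -1.861 -0.974
vertex 1.968 -1.893 -1.076
vertex 2.416 -2.603 -1.056
endloop
endfacet
facet normal 0.120 0.048 -0.992
outer loop
vertex 2.136 -1.827 -2.464
vertex 2.584 -2.537 -2.444
vertex 1.751 -2.569 -2.546
endloop
endfacet
facet normal -0.881 0.466 -0.084
outer loop
vertex 2.136 -1.827 -2.464
vertex 1.751 -2.569 -2.546
vertex 1.968 -1.893 -1.076
endloop
endfacet
facet normal -0.881 0.466 -0.084
outer loop
vertex 1.968 -1.893 -1.076
vertex 1.751 -2.569 -2.546
vertex 1.583 -2.635 -1.158
endloop
endfacet
facet normal -0.120 -0.048 0.992
outer loop
vertex 1.968 -1.893 -1.076
vertex 1.583 -2.635 -1.158
vertex 2.416 -2.603 -1.056
endloop
endfacet
facet normal 0.120 0.048 -0.992
outer loop
vertex 1.751 -2.569 -2.546
vertex 2.584 -2.537 -2.444
vertex 2.199 -3.279 -2.526
endloop
endfacet
facet normal -0.837 -0.532 -0.127
outer loop
vertex 1.751 -2.569 -2.546
vertex 2.199 -3.279 -2.526
vertex 1.583 -2.635 -1.158
endloop
endfacet
facet normal -0.837 -0.532 -0.127
outer loop
vertex 1.583 -2.635 -1.158
vertex 2.199 -3.279 -2.526
vertex 2.031 -3.345 -1.138
endloop
endfacet
facet normal -0.120 -0.048 0.992
outer loop
vertex 1.583 -2.635 -1.158
vertex 2.031 -3.345 -1.138
vertex 2.416 -2.603 -1.056
endloop
endfacet
facet normal 0.120 0.048 -0.992
outer loop
vertex 2.199 -3.279 -2.526
vertex 2.584 -2.537 -2.444
vertex 3.032 -3.247 -2.424
endloop
endfacet
facet normal 0.044 -0.998 -0.042
outer loop
vertex 2.199 -3.279 -2.526
vertex 3.032 -3.247 -2.424
vertex 2.031 -3.345 -1.138
endloop
endfacet
facet normal 0.044 -0.998 -0.042
outer loop
vertex 2.031 -3.345 -1.138
vertex 3.032 -3.247 -2.424
vertex 2.864 -3.313 -1.036
endloop
endfacet
facet normal -0.120 -0.048 0.992
outer loop
vertex 2.031 -3.345 -1.138
vertex 2.864 -3.313 -1.036
vertex 2.416 -2.603 -1.056
endloop
endfacet
facet normal 0.133 -0.156 -0.979
outer loop
vertex -2.34 2.392 0.177
vertex -3.176 2.54 0.04
vertex -2.525 3.102 0.039
endloop
endfacet
facet normal 0.777 0.309 0.549
outer loop
vertex -2.34 2.392 0.177
vertex -2.525 3.102 0.039
vertex -3.364 2.76 1.42
endloop
endfacet
facet normal 0.134 -0.156 -0.979
outer loop
vertex -2.525 3.102 0.039
vertex -3.176 2.54 0.04
vertex -3.201 3.388 -0.099
endloop
endfacet
facet normal 0.289 0.873 0.392
outer loop
vertex -2.525 3.102 0.039
vertex -3.201 3.388 -0.099
vertex -3.364 2.76 1.42
endloop
endfacet
facet normal 0.133 -0.156 -0.979
outer loop
vertex -3.201 3.388 -0.099
vertex -3.176 2.54 0.04
vertex -3.858 3.036 -0.132
endloop
endfacet
facet normal -0.463 0.836 0.296
outer loop
vertex -3.201 3.388 -0.099
vertex -3.858 3.036 -0.132
vertex -3.364 2.76 1.42
endloop
endfacet
facet normal 0.133 -0.157 -0.979
outer loop
vertex -3.858 3.036 -0.132
vertex -3.176 2.54 0.04
vertex -4.002 2.31 -0.035
endloop
endfacet
facet normal -0.916 0.226 0.332
outer loop
vertex -3.858 3.036 -0.132
vertex -4.002 2.31 -0.035
vertex -3.364 2.76 1.42
endloop
endfacet
facet normal 0.132 -0.156 -0.979
outer loop
vertex -4.002 2.31 -0.035
vertex -3.176 2.54 0.04
vertex -3.524 1.757 0.118
endloop
endfacet
facet normal -0.727 -0.498 0.473
outer loop
vertex -4.002 2.31 -0.035
vertex -3.524 1.757 0.118
vertex -3.364 2.76 1.42
endloop
endfacet
facet normal 0.132 -0.156 -0.979
outer loop
vertex -3.524 1.757 0.118
vertex -3.176 2.54 0.04
vertex -2.785 1.794 0.212
endloop
endfacet
facet normal -0.038 -0.789 0.613
outer loop
vertex -3.524 1.757 0.118
vertex -2.785 1.794 0.212
vertex -3.364 2.76 1.42
endloop
endfacet
facet normal 0.133 -0.156 -0.979
outer loop
vertex -2.785 1.794 0.212
vertex -3.176 2.54 0.04
vertex -2.34 2.392 0.177
endloop
endfacet
facet normal 0.630 -0.431 0.646
outer loop
vertex -2.785 1.794 0.212
vertex -2.34 2.392 0.177
vertex -3.364 2.76 1.42
endloop
endfacet

endsolid


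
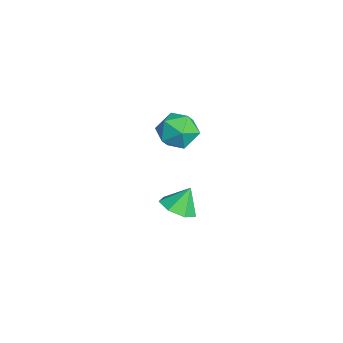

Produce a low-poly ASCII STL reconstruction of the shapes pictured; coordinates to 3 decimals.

solid 
facet normal -0.669 0.560 -0.489
outer loop
vertex -2.095 -2.659 2.767
vertex -2.987 -3.404 3.135
vertex -2.678 -2.44 3.815
endloop
endfacet
facet normal -0.120 0.956 -0.266
outer loop
vertex -2.095 -2.659 2.767
vertex -2.678 -2.44 3.815
vertex -1.468 -2.306 3.752
endloop
endfacet
facet normal 0.477 0.686 -0.549
outer loop
vertex -2.095 -2.659 2.767
vertex -1.468 -2.306 3.752
vertex -1.028 -3.188 3.032
endloop
endfacet
facet normal 0.296 0.122 -0.947
outer loop
vertex -2.095 -2.659 2.767
vertex -1.028 -3.188 3.032
vertex -1.967 -3.866 2.651
endloop
endfacet
facet normal -0.412 0.044 -0.910
outer loop
vertex -2.095 -2.659 2.767
vertex -1.967 -3.866 2.651
vertex -2.987 -3.404 3.135
endloop
endfacet
facet normal -0.076 0.893 0.443
outer loop
vertex -1.468 -2.306 3.752
vertex -2.678 -2.44 3.815
vertex -1.973 -2.834 4.729
endloop
endfacet
facet normal -0.964 0.251 0.082
outer loop
vertex -2.678 -2.44 3.815
vertex -2.987 -3.404 3.135
vertex -2.912 -3.512 4.348
endloop
endfacet
facet normal -0.548 -0.584 -0.599
outer loop
vertex -2.987 -3.404 3.135
vertex -1.967 -3.866 2.651
vertex -2.472 -4.394 3.628
endloop
endfacet
facet normal 0.598 -0.458 -0.658
outer loop
vertex -1.967 -3.866 2.651
vertex -1.028 -3.188 3.032
vertex -1.262 -4.26 3.565
endloop
endfacet
facet normal 0.890 0.456 -0.014
outer loop
vertex -1.028 -3.188 3.032
vertex -1.468 -2.306 3.752
vertex -0.953 -3.296 4.245
endloop
endfacet
facet normal -0.296 -0.122 0.947
outer loop
vertex -1.845 -4.041 4.613
vertex -1.973 -2.834 4.729
vertex -2.912 -3.512 4.348
endloop
endfacet
facet normal -0.477 -0.686 0.549
outer loop
vertex -1.845 -4.041 4.613
vertex -2.912 -3.512 4.348
vertex -2.472 -4.394 3.628
endloop
endfacet
facet normal 0.120 -0.956 0.266
outer loop
vertex -1.845 -4.041 4.613
vertex -2.472 -4.394 3.628
vertex -1.262 -4.26 3.565
endloop
endfacet
facet normal 0.669 -0.560 0.489
outer loop
vertex -1.845 -4.041 4.613
vertex -1.262 -4.26 3.565
vertex -0.953 -3.296 4.245
endloop
endfacet
facet normal 0.412 -0.044 0.910
outer loop
vertex -1.845 -4.041 4.613
vertex -0.953 -3.296 4.245
vertex -1.973 -2.834 4.729
endloop
endfacet
facet normal -0.598 0.458 0.658
outer loop
vertex -2.912 -3.512 4.348
vertex -1.973 -2.834 4.729
vertex -2.678 -2.44 3.815
endloop
endfacet
facet normal -0.890 -0.456 0.014
outer loop
vertex -2.472 -4.394 3.628
vertex -2.912 -3.512 4.348
vertex -2.987 -3.404 3.135
endloop
endfacet
facet normal 0.076 -0.893 -0.443
outer loop
vertex -1.262 -4.26 3.565
vertex -2.472 -4.394 3.628
vertex -1.967 -3.866 2.651
endloop
endfacet
facet normal 0.964 -0.251 -0.082
outer loop
vertex -0.953 -3.296 4.245
vertex -1.262 -4.26 3.565
vertex -1.028 -3.188 3.032
endloop
endfacet
facet normal 0.548 0.584 0.599
outer loop
vertex -1.973 -2.834 4.729
vertex -0.953 -3.296 4.245
vertex -1.468 -2.306 3.752
endloop
endfacet
facet normal 0.168 -0.488 -0.857
outer loop
vertex -2.104 -3.819 -2.655
vertex -2.855 -3.193 -3.159
vertex -1.775 -3.014 -3.049
endloop
endfacet
facet normal 0.676 0.082 0.732
outer loop
vertex -2.104 -3.819 -2.655
vertex -1.775 -3.014 -3.049
vertex -3.105 -2.467 -1.881
endloop
endfacet
facet normal 0.168 -0.487 -0.857
outer loop
vertex -1.775 -3.014 -3.049
vertex -2.855 -3.193 -3.159
vertex -2.26 -2.343 -3.525
endloop
endfacet
facet normal 0.611 0.702 0.367
outer loop
vertex -1.775 -3.014 -3.049
vertex -2.26 -2.343 -3.525
vertex -3.105 -2.467 -1.881
endloop
endfacet
facet normal 0.168 -0.487 -0.857
outer loop
vertex -2.26 -2.343 -3.525
vertex -2.855 -3.193 -3.159
vertex -3.193 -2.313 -3.725
endloop
endfacet
facet normal 0.014 0.996 0.083
outer loop
vertex -2.26 -2.343 -3.525
vertex -3.193 -2.313 -3.725
vertex -3.105 -2.467 -1.881
endloop
endfacet
facet normal 0.168 -0.487 -0.857
outer loop
vertex -3.193 -2.313 -3.725
vertex -2.855 -3.193 -3.159
vertex -3.871 -2.945 -3.499
endloop
endfacet
facet normal -0.662 0.744 0.094
outer loop
vertex -3.193 -2.313 -3.725
vertex -3.871 -2.945 -3.499
vertex -3.105 -2.467 -1.881
endloop
endfacet
facet normal 0.168 -0.488 -0.857
outer loop
vertex -3.871 -2.945 -3.499
vertex -2.855 -3.193 -3.159
vertex -3.785 -3.764 -3.016
endloop
endfacet
facet normal -0.910 0.135 0.391
outer loop
vertex -3.871 -2.945 -3.499
vertex -3.785 -3.764 -3.016
vertex -3.105 -2.467 -1.881
endloop
endfacet
facet normal 0.167 -0.487 -0.857
outer loop
vertex -3.785 -3.764 -3.016
vertex -2.855 -3.193 -3.159
vertex -2.998 -4.153 -2.641
endloop
endfacet
facet normal -0.543 -0.373 0.752
outer loop
vertex -3.785 -3.764 -3.016
vertex -2.998 -4.153 -2.641
vertex -3.105 -2.467 -1.881
endloop
endfacet
facet normal 0.169 -0.487 -0.857
outer loop
vertex -2.998 -4.153 -2.641
vertex -2.855 -3.193 -3.159
vertex -2.104 -3.819 -2.655
endloop
endfacet
facet normal 0.162 -0.397 0.903
outer loop
vertex -2.998 -4.153 -2.641
vertex -2.104 -3.819 -2.655
vertex -3.105 -2.467 -1.881
endloop
endfacet

endsolid


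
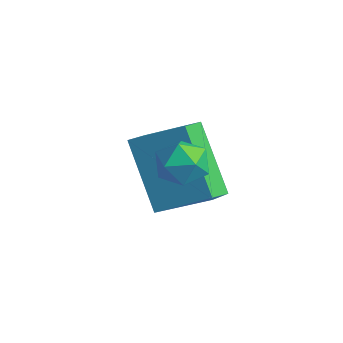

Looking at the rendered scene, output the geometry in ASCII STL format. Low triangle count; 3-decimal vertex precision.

solid 
facet normal -0.606 0.043 0.794
outer loop
vertex -4.926 2.463 -0.908
vertex -3.927 3.427 -0.198
vertex -5.374 3.208 -1.29
endloop
endfacet
facet normal -0.641 -0.619 -0.455
outer loop
vertex -4.053 3.113 -3.022
vertex -4.926 2.463 -0.908
vertex -5.374 3.208 -1.29
endloop
endfacet
facet normal -0.606 0.045 0.794
outer loop
vertex -5.374 3.208 -1.29
vertex -3.927 3.427 -0.198
vertex -4.374 4.173 -0.581
endloop
endfacet
facet normal -0.472 0.785 -0.403
outer loop
vertex -4.374 4.173 -0.581
vertex -4.053 3.113 -3.022
vertex -5.374 3.208 -1.29
endloop
endfacet
facet normal 0.471 -0.785 0.402
outer loop
vertex -4.926 2.463 -0.908
vertex -2.606 3.332 -1.93
vertex -3.927 3.427 -0.198
endloop
endfacet
facet normal -0.641 -0.618 -0.455
outer loop
vertex -3.606 2.367 -2.639
vertex -4.926 2.463 -0.908
vertex -4.053 3.113 -3.022
endloop
endfacet
facet normal 0.471 -0.785 0.403
outer loop
vertex -3.606 2.367 -2.639
vertex -2.606 3.332 -1.93
vertex -4.926 2.463 -0.908
endloop
endfacet
facet normal 0.641 0.618 0.455
outer loop
vertex -3.927 3.427 -0.198
vertex -2.606 3.332 -1.93
vertex -4.374 4.173 -0.581
endloop
endfacet
facet normal -0.471 0.785 -0.403
outer loop
vertex -3.054 4.077 -2.312
vertex -4.053 3.113 -3.022
vertex -4.374 4.173 -0.581
endloop
endfacet
facet normal 0.641 0.619 0.455
outer loop
vertex -4.374 4.173 -0.581
vertex -2.606 3.332 -1.93
vertex -3.054 4.077 -2.312
endloop
endfacet
facet normal 0.607 -0.044 -0.794
outer loop
vertex -3.054 4.077 -2.312
vertex -3.606 2.367 -2.639
vertex -4.053 3.113 -3.022
endloop
endfacet
facet normal 0.605 -0.043 -0.795
outer loop
vertex -2.606 3.332 -1.93
vertex -3.606 2.367 -2.639
vertex -3.054 4.077 -2.312
endloop
endfacet
facet normal -0.987 -0.046 0.156
outer loop
vertex -2.662 2.168 -0.15
vertex -2.557 1.746 0.391
vertex -2.574 2.433 0.485
endloop
endfacet
facet normal -0.803 0.581 -0.131
outer loop
vertex -2.662 2.168 -0.15
vertex -2.574 2.433 0.485
vertex -2.268 2.732 -0.062
endloop
endfacet
facet normal -0.478 0.452 -0.753
outer loop
vertex -2.662 2.168 -0.15
vertex -2.268 2.732 -0.062
vertex -2.062 2.23 -0.494
endloop
endfacet
facet normal -0.461 -0.256 -0.850
outer loop
vertex -2.662 2.168 -0.15
vertex -2.062 2.23 -0.494
vertex -2.24 1.62 -0.214
endloop
endfacet
facet normal -0.775 -0.563 -0.289
outer loop
vertex -2.662 2.168 -0.15
vertex -2.24 1.62 -0.214
vertex -2.557 1.746 0.391
endloop
endfacet
facet normal -0.333 0.893 0.302
outer loop
vertex -2.268 2.732 -0.062
vertex -2.574 2.433 0.485
vertex -1.92 2.66 0.534
endloop
endfacet
facet normal -0.628 -0.121 0.769
outer loop
vertex -2.574 2.433 0.485
vertex -2.557 1.746 0.391
vertex -2.098 2.05 0.814
endloop
endfacet
facet normal -0.284 -0.957 0.050
outer loop
vertex -2.557 1.746 0.391
vertex -2.24 1.62 -0.214
vertex -1.892 1.548 0.382
endloop
endfacet
facet normal 0.224 -0.460 -0.859
outer loop
vertex -2.24 1.62 -0.214
vertex -2.062 2.23 -0.494
vertex -1.586 1.847 -0.165
endloop
endfacet
facet normal 0.194 0.684 -0.703
outer loop
vertex -2.062 2.23 -0.494
vertex -2.268 2.732 -0.062
vertex -1.603 2.534 -0.071
endloop
endfacet
facet normal 0.461 0.256 0.850
outer loop
vertex -1.498 2.112 0.47
vertex -1.92 2.66 0.534
vertex -2.098 2.05 0.814
endloop
endfacet
facet normal 0.478 -0.452 0.753
outer loop
vertex -1.498 2.112 0.47
vertex -2.098 2.05 0.814
vertex -1.892 1.548 0.382
endloop
endfacet
facet normal 0.803 -0.581 0.131
outer loop
vertex -1.498 2.112 0.47
vertex -1.892 1.548 0.382
vertex -1.586 1.847 -0.165
endloop
endfacet
facet normal 0.987 0.046 -0.156
outer loop
vertex -1.498 2.112 0.47
vertex -1.586 1.847 -0.165
vertex -1.603 2.534 -0.071
endloop
endfacet
facet normal 0.775 0.563 0.289
outer loop
vertex -1.498 2.112 0.47
vertex -1.603 2.534 -0.071
vertex -1.92 2.66 0.534
endloop
endfacet
facet normal -0.224 0.460 0.859
outer loop
vertex -2.098 2.05 0.814
vertex -1.92 2.66 0.534
vertex -2.574 2.433 0.485
endloop
endfacet
facet normal -0.194 -0.684 0.703
outer loop
vertex -1.892 1.548 0.382
vertex -2.098 2.05 0.814
vertex -2.557 1.746 0.391
endloop
endfacet
facet normal 0.333 -0.893 -0.302
outer loop
vertex -1.586 1.847 -0.165
vertex -1.892 1.548 0.382
vertex -2.24 1.62 -0.214
endloop
endfacet
facet normal 0.628 0.121 -0.769
outer loop
vertex -1.603 2.534 -0.071
vertex -1.586 1.847 -0.165
vertex -2.062 2.23 -0.494
endloop
endfacet
facet normal 0.284 0.957 -0.050
outer loop
vertex -1.92 2.66 0.534
vertex -1.603 2.534 -0.071
vertex -2.268 2.732 -0.062
endloop
endfacet

endsolid


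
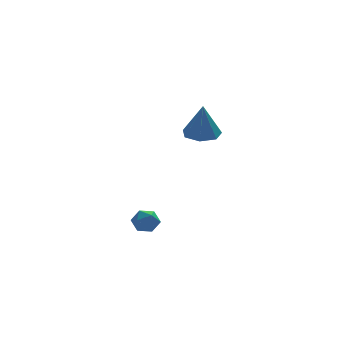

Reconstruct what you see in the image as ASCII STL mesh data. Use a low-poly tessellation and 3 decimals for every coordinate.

solid 
facet normal 0.078 0.670 0.739
outer loop
vertex -0.893 2.68 -3.337
vertex -1.119 2.083 -2.772
vertex -0.297 2.199 -2.964
endloop
endfacet
facet normal 0.531 0.821 0.209
outer loop
vertex -0.893 2.68 -3.337
vertex -0.297 2.199 -2.964
vertex -0.243 2.376 -3.795
endloop
endfacet
facet normal 0.152 0.909 -0.388
outer loop
vertex -0.893 2.68 -3.337
vertex -0.243 2.376 -3.795
vertex -1.031 2.37 -4.118
endloop
endfacet
facet normal -0.537 0.812 -0.228
outer loop
vertex -0.893 2.68 -3.337
vertex -1.031 2.37 -4.118
vertex -1.573 2.189 -3.485
endloop
endfacet
facet normal -0.582 0.664 0.469
outer loop
vertex -0.893 2.68 -3.337
vertex -1.573 2.189 -3.485
vertex -1.119 2.083 -2.772
endloop
endfacet
facet normal 0.959 0.257 0.117
outer loop
vertex -0.243 2.376 -3.795
vertex -0.297 2.199 -2.964
vertex -0.067 1.591 -3.515
endloop
endfacet
facet normal 0.226 0.012 0.974
outer loop
vertex -0.297 2.199 -2.964
vertex -1.119 2.083 -2.772
vertex -0.609 1.41 -2.882
endloop
endfacet
facet normal -0.843 0.003 0.537
outer loop
vertex -1.119 2.083 -2.772
vertex -1.573 2.189 -3.485
vertex -1.397 1.404 -3.205
endloop
endfacet
facet normal -0.770 0.243 -0.590
outer loop
vertex -1.573 2.189 -3.485
vertex -1.031 2.37 -4.118
vertex -1.343 1.581 -4.036
endloop
endfacet
facet normal 0.345 0.400 -0.849
outer loop
vertex -1.031 2.37 -4.118
vertex -0.243 2.376 -3.795
vertex -0.521 1.697 -4.228
endloop
endfacet
facet normal 0.537 -0.812 0.228
outer loop
vertex -0.747 1.1 -3.663
vertex -0.067 1.591 -3.515
vertex -0.609 1.41 -2.882
endloop
endfacet
facet normal -0.152 -0.909 0.388
outer loop
vertex -0.747 1.1 -3.663
vertex -0.609 1.41 -2.882
vertex -1.397 1.404 -3.205
endloop
endfacet
facet normal -0.531 -0.821 -0.209
outer loop
vertex -0.747 1.1 -3.663
vertex -1.397 1.404 -3.205
vertex -1.343 1.581 -4.036
endloop
endfacet
facet normal -0.078 -0.670 -0.739
outer loop
vertex -0.747 1.1 -3.663
vertex -1.343 1.581 -4.036
vertex -0.521 1.697 -4.228
endloop
endfacet
facet normal 0.582 -0.664 -0.469
outer loop
vertex -0.747 1.1 -3.663
vertex -0.521 1.697 -4.228
vertex -0.067 1.591 -3.515
endloop
endfacet
facet normal 0.770 -0.243 0.590
outer loop
vertex -0.609 1.41 -2.882
vertex -0.067 1.591 -3.515
vertex -0.297 2.199 -2.964
endloop
endfacet
facet normal -0.345 -0.400 0.849
outer loop
vertex -1.397 1.404 -3.205
vertex -0.609 1.41 -2.882
vertex -1.119 2.083 -2.772
endloop
endfacet
facet normal -0.959 -0.257 -0.117
outer loop
vertex -1.343 1.581 -4.036
vertex -1.397 1.404 -3.205
vertex -1.573 2.189 -3.485
endloop
endfacet
facet normal -0.226 -0.012 -0.974
outer loop
vertex -0.521 1.697 -4.228
vertex -1.343 1.581 -4.036
vertex -1.031 2.37 -4.118
endloop
endfacet
facet normal 0.843 -0.003 -0.537
outer loop
vertex -0.067 1.591 -3.515
vertex -0.521 1.697 -4.228
vertex -0.243 2.376 -3.795
endloop
endfacet
facet normal 0.026 0.209 -0.978
outer loop
vertex 3.092 2.976 2.756
vertex 2.328 2.248 2.58
vertex 2.219 3.289 2.8
endloop
endfacet
facet normal 0.300 0.753 0.585
outer loop
vertex 3.092 2.976 2.756
vertex 2.219 3.289 2.8
vertex 2.272 1.792 4.7
endloop
endfacet
facet normal 0.026 0.209 -0.978
outer loop
vertex 2.219 3.289 2.8
vertex 2.328 2.248 2.58
vertex 1.428 2.817 2.678
endloop
endfacet
facet normal -0.489 0.678 0.548
outer loop
vertex 2.219 3.289 2.8
vertex 1.428 2.817 2.678
vertex 2.272 1.792 4.7
endloop
endfacet
facet normal 0.027 0.211 -0.977
outer loop
vertex 1.428 2.817 2.678
vertex 2.328 2.248 2.58
vertex 1.316 1.917 2.481
endloop
endfacet
facet normal -0.917 0.027 0.397
outer loop
vertex 1.428 2.817 2.678
vertex 1.316 1.917 2.481
vertex 2.272 1.792 4.7
endloop
endfacet
facet normal 0.027 0.210 -0.977
outer loop
vertex 1.316 1.917 2.481
vertex 2.328 2.248 2.58
vertex 1.966 1.265 2.359
endloop
endfacet
facet normal -0.663 -0.707 0.246
outer loop
vertex 1.316 1.917 2.481
vertex 1.966 1.265 2.359
vertex 2.272 1.792 4.7
endloop
endfacet
facet normal 0.027 0.210 -0.977
outer loop
vertex 1.966 1.265 2.359
vertex 2.328 2.248 2.58
vertex 2.889 1.353 2.403
endloop
endfacet
facet normal 0.083 -0.974 0.209
outer loop
vertex 1.966 1.265 2.359
vertex 2.889 1.353 2.403
vertex 2.272 1.792 4.7
endloop
endfacet
facet normal 0.026 0.210 -0.977
outer loop
vertex 2.889 1.353 2.403
vertex 2.328 2.248 2.58
vertex 3.39 2.115 2.58
endloop
endfacet
facet normal 0.759 -0.571 0.313
outer loop
vertex 2.889 1.353 2.403
vertex 3.39 2.115 2.58
vertex 2.272 1.792 4.7
endloop
endfacet
facet normal 0.026 0.209 -0.978
outer loop
vertex 3.39 2.115 2.58
vertex 2.328 2.248 2.58
vertex 3.092 2.976 2.756
endloop
endfacet
facet normal 0.854 0.197 0.481
outer loop
vertex 3.39 2.115 2.58
vertex 3.092 2.976 2.756
vertex 2.272 1.792 4.7
endloop
endfacet

endsolid


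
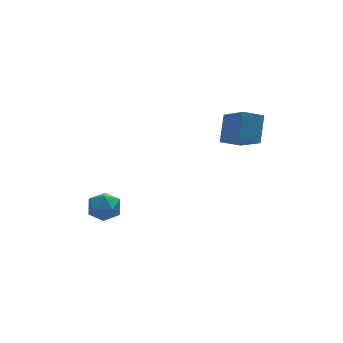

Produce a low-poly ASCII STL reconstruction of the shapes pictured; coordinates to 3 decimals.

solid 
facet normal -0.170 0.535 0.828
outer loop
vertex -3.504 3.828 -1.746
vertex -4.314 3.657 -1.802
vertex -3.812 3.153 -1.373
endloop
endfacet
facet normal 0.482 0.245 0.841
outer loop
vertex -3.504 3.828 -1.746
vertex -3.812 3.153 -1.373
vertex -3.087 3.11 -1.776
endloop
endfacet
facet normal 0.838 0.475 0.268
outer loop
vertex -3.504 3.828 -1.746
vertex -3.087 3.11 -1.776
vertex -3.141 3.587 -2.454
endloop
endfacet
facet normal 0.407 0.908 -0.101
outer loop
vertex -3.504 3.828 -1.746
vertex -3.141 3.587 -2.454
vertex -3.9 3.925 -2.47
endloop
endfacet
facet normal -0.216 0.945 0.245
outer loop
vertex -3.504 3.828 -1.746
vertex -3.9 3.925 -2.47
vertex -4.314 3.657 -1.802
endloop
endfacet
facet normal 0.410 -0.463 0.786
outer loop
vertex -3.087 3.11 -1.776
vertex -3.812 3.153 -1.373
vertex -3.64 2.495 -1.85
endloop
endfacet
facet normal -0.645 0.007 0.764
outer loop
vertex -3.812 3.153 -1.373
vertex -4.314 3.657 -1.802
vertex -4.399 2.833 -1.866
endloop
endfacet
facet normal -0.721 0.670 -0.178
outer loop
vertex -4.314 3.657 -1.802
vertex -3.9 3.925 -2.47
vertex -4.453 3.31 -2.544
endloop
endfacet
facet normal 0.287 0.610 -0.738
outer loop
vertex -3.9 3.925 -2.47
vertex -3.141 3.587 -2.454
vertex -3.728 3.267 -2.947
endloop
endfacet
facet normal 0.986 -0.091 -0.142
outer loop
vertex -3.141 3.587 -2.454
vertex -3.087 3.11 -1.776
vertex -3.226 2.763 -2.518
endloop
endfacet
facet normal -0.407 -0.908 0.101
outer loop
vertex -4.036 2.592 -2.574
vertex -3.64 2.495 -1.85
vertex -4.399 2.833 -1.866
endloop
endfacet
facet normal -0.838 -0.475 -0.268
outer loop
vertex -4.036 2.592 -2.574
vertex -4.399 2.833 -1.866
vertex -4.453 3.31 -2.544
endloop
endfacet
facet normal -0.482 -0.245 -0.841
outer loop
vertex -4.036 2.592 -2.574
vertex -4.453 3.31 -2.544
vertex -3.728 3.267 -2.947
endloop
endfacet
facet normal 0.170 -0.535 -0.828
outer loop
vertex -4.036 2.592 -2.574
vertex -3.728 3.267 -2.947
vertex -3.226 2.763 -2.518
endloop
endfacet
facet normal 0.216 -0.945 -0.245
outer loop
vertex -4.036 2.592 -2.574
vertex -3.226 2.763 -2.518
vertex -3.64 2.495 -1.85
endloop
endfacet
facet normal -0.287 -0.610 0.738
outer loop
vertex -4.399 2.833 -1.866
vertex -3.64 2.495 -1.85
vertex -3.812 3.153 -1.373
endloop
endfacet
facet normal -0.986 0.091 0.142
outer loop
vertex -4.453 3.31 -2.544
vertex -4.399 2.833 -1.866
vertex -4.314 3.657 -1.802
endloop
endfacet
facet normal -0.410 0.463 -0.786
outer loop
vertex -3.728 3.267 -2.947
vertex -4.453 3.31 -2.544
vertex -3.9 3.925 -2.47
endloop
endfacet
facet normal 0.645 -0.007 -0.764
outer loop
vertex -3.226 2.763 -2.518
vertex -3.728 3.267 -2.947
vertex -3.141 3.587 -2.454
endloop
endfacet
facet normal 0.721 -0.670 0.178
outer loop
vertex -3.64 2.495 -1.85
vertex -3.226 2.763 -2.518
vertex -3.087 3.11 -1.776
endloop
endfacet
facet normal -0.918 0.078 0.389
outer loop
vertex 1.57 0.744 4.154
vertex 1.282 2.12 3.197
vertex 1.05 -0.1 3.096
endloop
endfacet
facet normal 0.169 -0.809 0.563
outer loop
vertex 1.978 -0.18 2.703
vertex 1.57 0.744 4.154
vertex 1.05 -0.1 3.096
endloop
endfacet
facet normal -0.918 0.078 0.388
outer loop
vertex 1.05 -0.1 3.096
vertex 1.282 2.12 3.197
vertex 0.763 1.275 2.139
endloop
endfacet
facet normal -0.359 -0.582 -0.729
outer loop
vertex 0.763 1.275 2.139
vertex 1.978 -0.18 2.703
vertex 1.05 -0.1 3.096
endloop
endfacet
facet normal 0.359 0.582 0.729
outer loop
vertex 1.57 0.744 4.154
vertex 2.21 2.04 2.804
vertex 1.282 2.12 3.197
endloop
endfacet
facet normal 0.170 -0.809 0.563
outer loop
vertex 2.497 0.665 3.761
vertex 1.57 0.744 4.154
vertex 1.978 -0.18 2.703
endloop
endfacet
facet normal 0.359 0.583 0.729
outer loop
vertex 2.497 0.665 3.761
vertex 2.21 2.04 2.804
vertex 1.57 0.744 4.154
endloop
endfacet
facet normal -0.169 0.809 -0.563
outer loop
vertex 1.282 2.12 3.197
vertex 2.21 2.04 2.804
vertex 0.763 1.275 2.139
endloop
endfacet
facet normal -0.359 -0.582 -0.729
outer loop
vertex 1.69 1.196 1.746
vertex 1.978 -0.18 2.703
vertex 0.763 1.275 2.139
endloop
endfacet
facet normal -0.169 0.809 -0.562
outer loop
vertex 0.763 1.275 2.139
vertex 2.21 2.04 2.804
vertex 1.69 1.196 1.746
endloop
endfacet
facet normal 0.918 -0.078 -0.388
outer loop
vertex 1.69 1.196 1.746
vertex 2.497 0.665 3.761
vertex 1.978 -0.18 2.703
endloop
endfacet
facet normal 0.918 -0.079 -0.388
outer loop
vertex 2.21 2.04 2.804
vertex 2.497 0.665 3.761
vertex 1.69 1.196 1.746
endloop
endfacet

endsolid


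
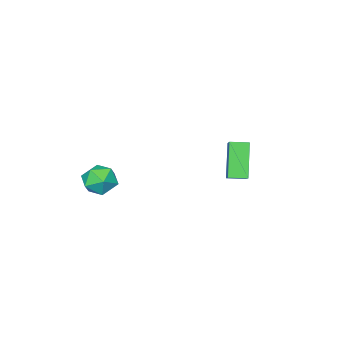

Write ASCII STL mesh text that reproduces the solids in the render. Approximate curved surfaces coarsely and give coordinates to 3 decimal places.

solid 
facet normal -0.713 0.700 -0.044
outer loop
vertex -4.055 3.169 2.391
vertex -2.888 4.429 3.512
vertex -3.17 3.957 0.585
endloop
endfacet
facet normal -0.569 -0.614 -0.547
outer loop
vertex -2.472 3.271 0.628
vertex -4.055 3.169 2.391
vertex -3.17 3.957 0.585
endloop
endfacet
facet normal -0.713 0.700 -0.044
outer loop
vertex -3.17 3.957 0.585
vertex -2.888 4.429 3.512
vertex -2.004 5.216 1.706
endloop
endfacet
facet normal 0.410 0.365 -0.836
outer loop
vertex -2.004 5.216 1.706
vertex -2.472 3.271 0.628
vertex -3.17 3.957 0.585
endloop
endfacet
facet normal -0.410 -0.364 0.836
outer loop
vertex -4.055 3.169 2.391
vertex -2.19 3.743 3.555
vertex -2.888 4.429 3.512
endloop
endfacet
facet normal -0.569 -0.615 -0.546
outer loop
vertex -3.356 2.484 2.434
vertex -4.055 3.169 2.391
vertex -2.472 3.271 0.628
endloop
endfacet
facet normal -0.409 -0.365 0.836
outer loop
vertex -3.356 2.484 2.434
vertex -2.19 3.743 3.555
vertex -4.055 3.169 2.391
endloop
endfacet
facet normal 0.570 0.614 0.546
outer loop
vertex -2.888 4.429 3.512
vertex -2.19 3.743 3.555
vertex -2.004 5.216 1.706
endloop
endfacet
facet normal 0.409 0.365 -0.836
outer loop
vertex -1.305 4.531 1.749
vertex -2.472 3.271 0.628
vertex -2.004 5.216 1.706
endloop
endfacet
facet normal 0.569 0.615 0.547
outer loop
vertex -2.004 5.216 1.706
vertex -2.19 3.743 3.555
vertex -1.305 4.531 1.749
endloop
endfacet
facet normal 0.713 -0.700 0.044
outer loop
vertex -1.305 4.531 1.749
vertex -3.356 2.484 2.434
vertex -2.472 3.271 0.628
endloop
endfacet
facet normal 0.713 -0.700 0.044
outer loop
vertex -2.19 3.743 3.555
vertex -3.356 2.484 2.434
vertex -1.305 4.531 1.749
endloop
endfacet
facet normal 0.170 0.976 -0.134
outer loop
vertex 3.494 0.848 0.956
vertex 2.646 1.065 1.459
vertex 3.521 0.981 1.956
endloop
endfacet
facet normal 0.784 0.612 -0.103
outer loop
vertex 3.494 0.848 0.956
vertex 3.521 0.981 1.956
vertex 4.05 0.233 1.533
endloop
endfacet
facet normal 0.776 0.120 -0.620
outer loop
vertex 3.494 0.848 0.956
vertex 4.05 0.233 1.533
vertex 3.502 -0.145 0.774
endloop
endfacet
facet normal 0.158 0.179 -0.971
outer loop
vertex 3.494 0.848 0.956
vertex 3.502 -0.145 0.774
vertex 2.635 0.369 0.728
endloop
endfacet
facet normal -0.217 0.709 -0.671
outer loop
vertex 3.494 0.848 0.956
vertex 2.635 0.369 0.728
vertex 2.646 1.065 1.459
endloop
endfacet
facet normal 0.806 0.273 0.525
outer loop
vertex 4.05 0.233 1.533
vertex 3.521 0.981 1.956
vertex 3.545 0.071 2.392
endloop
endfacet
facet normal -0.186 0.861 0.473
outer loop
vertex 3.521 0.981 1.956
vertex 2.646 1.065 1.459
vertex 2.678 0.585 2.346
endloop
endfacet
facet normal -0.812 0.429 -0.396
outer loop
vertex 2.646 1.065 1.459
vertex 2.635 0.369 0.728
vertex 2.13 0.207 1.587
endloop
endfacet
facet normal -0.207 -0.427 -0.880
outer loop
vertex 2.635 0.369 0.728
vertex 3.502 -0.145 0.774
vertex 2.659 -0.541 1.164
endloop
endfacet
facet normal 0.793 -0.523 -0.312
outer loop
vertex 3.502 -0.145 0.774
vertex 4.05 0.233 1.533
vertex 3.534 -0.625 1.661
endloop
endfacet
facet normal -0.158 -0.179 0.971
outer loop
vertex 2.686 -0.408 2.164
vertex 3.545 0.071 2.392
vertex 2.678 0.585 2.346
endloop
endfacet
facet normal -0.776 -0.120 0.620
outer loop
vertex 2.686 -0.408 2.164
vertex 2.678 0.585 2.346
vertex 2.13 0.207 1.587
endloop
endfacet
facet normal -0.784 -0.612 0.103
outer loop
vertex 2.686 -0.408 2.164
vertex 2.13 0.207 1.587
vertex 2.659 -0.541 1.164
endloop
endfacet
facet normal -0.170 -0.976 0.134
outer loop
vertex 2.686 -0.408 2.164
vertex 2.659 -0.541 1.164
vertex 3.534 -0.625 1.661
endloop
endfacet
facet normal 0.217 -0.709 0.671
outer loop
vertex 2.686 -0.408 2.164
vertex 3.534 -0.625 1.661
vertex 3.545 0.071 2.392
endloop
endfacet
facet normal 0.207 0.427 0.880
outer loop
vertex 2.678 0.585 2.346
vertex 3.545 0.071 2.392
vertex 3.521 0.981 1.956
endloop
endfacet
facet normal -0.793 0.523 0.312
outer loop
vertex 2.13 0.207 1.587
vertex 2.678 0.585 2.346
vertex 2.646 1.065 1.459
endloop
endfacet
facet normal -0.806 -0.273 -0.525
outer loop
vertex 2.659 -0.541 1.164
vertex 2.13 0.207 1.587
vertex 2.635 0.369 0.728
endloop
endfacet
facet normal 0.186 -0.861 -0.473
outer loop
vertex 3.534 -0.625 1.661
vertex 2.659 -0.541 1.164
vertex 3.502 -0.145 0.774
endloop
endfacet
facet normal 0.812 -0.429 0.396
outer loop
vertex 3.545 0.071 2.392
vertex 3.534 -0.625 1.661
vertex 4.05 0.233 1.533
endloop
endfacet

endsolid


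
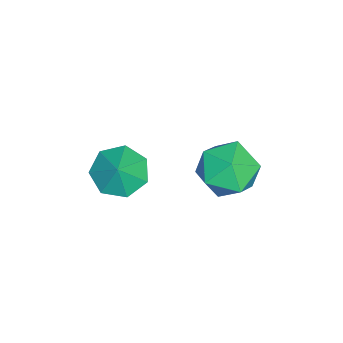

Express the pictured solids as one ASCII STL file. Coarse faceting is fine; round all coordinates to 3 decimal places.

solid 
facet normal -0.603 -0.122 -0.789
outer loop
vertex 0.516 -2.985 -3.745
vertex -0.212 -2.575 -3.252
vertex 0.448 -2.149 -3.822
endloop
endfacet
facet normal 0.996 0.084 0.029
outer loop
vertex 0.516 -2.985 -3.745
vertex 0.448 -2.149 -3.822
vertex 0.432 -2.445 -2.408
endloop
endfacet
facet normal -0.603 -0.121 -0.789
outer loop
vertex 0.448 -2.149 -3.822
vertex -0.212 -2.575 -3.252
vertex -0.117 -1.634 -3.469
endloop
endfacet
facet normal 0.716 0.682 0.151
outer loop
vertex 0.448 -2.149 -3.822
vertex -0.117 -1.634 -3.469
vertex 0.432 -2.445 -2.408
endloop
endfacet
facet normal -0.602 -0.121 -0.789
outer loop
vertex -0.117 -1.634 -3.469
vertex -0.212 -2.575 -3.252
vertex -0.754 -1.827 -2.953
endloop
endfacet
facet normal 0.184 0.825 0.535
outer loop
vertex -0.117 -1.634 -3.469
vertex -0.754 -1.827 -2.953
vertex 0.432 -2.445 -2.408
endloop
endfacet
facet normal -0.602 -0.121 -0.789
outer loop
vertex -0.754 -1.827 -2.953
vertex -0.212 -2.575 -3.252
vertex -0.983 -2.583 -2.662
endloop
endfacet
facet normal -0.200 0.404 0.893
outer loop
vertex -0.754 -1.827 -2.953
vertex -0.983 -2.583 -2.662
vertex 0.432 -2.445 -2.408
endloop
endfacet
facet normal -0.602 -0.122 -0.789
outer loop
vertex -0.983 -2.583 -2.662
vertex -0.212 -2.575 -3.252
vertex -0.631 -3.333 -2.815
endloop
endfacet
facet normal -0.146 -0.263 0.954
outer loop
vertex -0.983 -2.583 -2.662
vertex -0.631 -3.333 -2.815
vertex 0.432 -2.445 -2.408
endloop
endfacet
facet normal -0.603 -0.121 -0.788
outer loop
vertex -0.631 -3.333 -2.815
vertex -0.212 -2.575 -3.252
vertex 0.035 -3.512 -3.297
endloop
endfacet
facet normal 0.306 -0.674 0.673
outer loop
vertex -0.631 -3.333 -2.815
vertex 0.035 -3.512 -3.297
vertex 0.432 -2.445 -2.408
endloop
endfacet
facet normal -0.602 -0.121 -0.789
outer loop
vertex 0.035 -3.512 -3.297
vertex -0.212 -2.575 -3.252
vertex 0.516 -2.985 -3.745
endloop
endfacet
facet normal 0.813 -0.520 0.261
outer loop
vertex 0.035 -3.512 -3.297
vertex 0.516 -2.985 -3.745
vertex 0.432 -2.445 -2.408
endloop
endfacet
facet normal -0.621 0.655 0.430
outer loop
vertex -2.001 1.246 -3.261
vertex -1.646 0.897 -2.217
vertex -1.101 1.765 -2.753
endloop
endfacet
facet normal -0.400 0.893 -0.205
outer loop
vertex -2.001 1.246 -3.261
vertex -1.101 1.765 -2.753
vertex -1.066 1.522 -3.883
endloop
endfacet
facet normal -0.586 0.412 -0.698
outer loop
vertex -2.001 1.246 -3.261
vertex -1.066 1.522 -3.883
vertex -1.589 0.503 -4.046
endloop
endfacet
facet normal -0.922 -0.124 -0.367
outer loop
vertex -2.001 1.246 -3.261
vertex -1.589 0.503 -4.046
vertex -1.947 0.117 -3.016
endloop
endfacet
facet normal -0.944 0.026 0.330
outer loop
vertex -2.001 1.246 -3.261
vertex -1.947 0.117 -3.016
vertex -1.646 0.897 -2.217
endloop
endfacet
facet normal 0.313 0.930 -0.190
outer loop
vertex -1.066 1.522 -3.883
vertex -1.101 1.765 -2.753
vertex -0.133 1.343 -3.224
endloop
endfacet
facet normal -0.045 0.545 0.837
outer loop
vertex -1.101 1.765 -2.753
vertex -1.646 0.897 -2.217
vertex -0.491 0.957 -2.194
endloop
endfacet
facet normal -0.567 -0.472 0.675
outer loop
vertex -1.646 0.897 -2.217
vertex -1.947 0.117 -3.016
vertex -1.014 -0.062 -2.357
endloop
endfacet
facet normal -0.532 -0.715 -0.453
outer loop
vertex -1.947 0.117 -3.016
vertex -1.589 0.503 -4.046
vertex -0.979 -0.305 -3.487
endloop
endfacet
facet normal 0.012 0.152 -0.988
outer loop
vertex -1.589 0.503 -4.046
vertex -1.066 1.522 -3.883
vertex -0.434 0.563 -4.023
endloop
endfacet
facet normal 0.922 0.124 0.367
outer loop
vertex -0.079 0.214 -2.979
vertex -0.133 1.343 -3.224
vertex -0.491 0.957 -2.194
endloop
endfacet
facet normal 0.586 -0.412 0.698
outer loop
vertex -0.079 0.214 -2.979
vertex -0.491 0.957 -2.194
vertex -1.014 -0.062 -2.357
endloop
endfacet
facet normal 0.400 -0.893 0.205
outer loop
vertex -0.079 0.214 -2.979
vertex -1.014 -0.062 -2.357
vertex -0.979 -0.305 -3.487
endloop
endfacet
facet normal 0.621 -0.655 -0.430
outer loop
vertex -0.079 0.214 -2.979
vertex -0.979 -0.305 -3.487
vertex -0.434 0.563 -4.023
endloop
endfacet
facet normal 0.944 -0.026 -0.330
outer loop
vertex -0.079 0.214 -2.979
vertex -0.434 0.563 -4.023
vertex -0.133 1.343 -3.224
endloop
endfacet
facet normal 0.532 0.715 0.453
outer loop
vertex -0.491 0.957 -2.194
vertex -0.133 1.343 -3.224
vertex -1.101 1.765 -2.753
endloop
endfacet
facet normal -0.012 -0.152 0.988
outer loop
vertex -1.014 -0.062 -2.357
vertex -0.491 0.957 -2.194
vertex -1.646 0.897 -2.217
endloop
endfacet
facet normal -0.313 -0.930 0.190
outer loop
vertex -0.979 -0.305 -3.487
vertex -1.014 -0.062 -2.357
vertex -1.947 0.117 -3.016
endloop
endfacet
facet normal 0.045 -0.545 -0.837
outer loop
vertex -0.434 0.563 -4.023
vertex -0.979 -0.305 -3.487
vertex -1.589 0.503 -4.046
endloop
endfacet
facet normal 0.567 0.472 -0.675
outer loop
vertex -0.133 1.343 -3.224
vertex -0.434 0.563 -4.023
vertex -1.066 1.522 -3.883
endloop
endfacet

endsolid


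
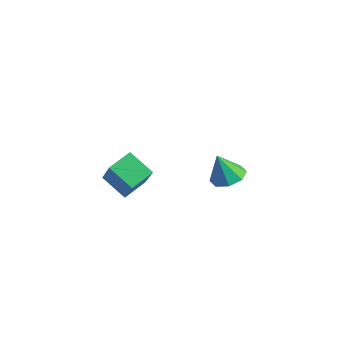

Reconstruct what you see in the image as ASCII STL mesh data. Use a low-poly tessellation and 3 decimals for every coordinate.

solid 
facet normal 0.274 0.221 -0.936
outer loop
vertex 0.73 1.963 -0.256
vertex 0.21 2.43 -0.298
vertex 0.88 2.451 -0.097
endloop
endfacet
facet normal 0.673 -0.408 0.617
outer loop
vertex 0.73 1.963 -0.256
vertex 0.88 2.451 -0.097
vertex -0.11 2.17 0.798
endloop
endfacet
facet normal 0.274 0.222 -0.936
outer loop
vertex 0.88 2.451 -0.097
vertex 0.21 2.43 -0.298
vertex 0.638 2.927 -0.055
endloop
endfacet
facet normal 0.611 0.244 0.753
outer loop
vertex 0.88 2.451 -0.097
vertex 0.638 2.927 -0.055
vertex -0.11 2.17 0.798
endloop
endfacet
facet normal 0.273 0.222 -0.936
outer loop
vertex 0.638 2.927 -0.055
vertex 0.21 2.43 -0.298
vertex 0.145 3.112 -0.155
endloop
endfacet
facet normal 0.115 0.691 0.714
outer loop
vertex 0.638 2.927 -0.055
vertex 0.145 3.112 -0.155
vertex -0.11 2.17 0.798
endloop
endfacet
facet normal 0.273 0.222 -0.936
outer loop
vertex 0.145 3.112 -0.155
vertex 0.21 2.43 -0.298
vertex -0.31 2.897 -0.339
endloop
endfacet
facet normal -0.528 0.670 0.522
outer loop
vertex 0.145 3.112 -0.155
vertex -0.31 2.897 -0.339
vertex -0.11 2.17 0.798
endloop
endfacet
facet normal 0.273 0.222 -0.936
outer loop
vertex -0.31 2.897 -0.339
vertex 0.21 2.43 -0.298
vertex -0.46 2.408 -0.499
endloop
endfacet
facet normal -0.938 0.193 0.289
outer loop
vertex -0.31 2.897 -0.339
vertex -0.46 2.408 -0.499
vertex -0.11 2.17 0.798
endloop
endfacet
facet normal 0.274 0.220 -0.936
outer loop
vertex -0.46 2.408 -0.499
vertex 0.21 2.43 -0.298
vertex -0.218 1.932 -0.54
endloop
endfacet
facet normal -0.876 -0.458 0.152
outer loop
vertex -0.46 2.408 -0.499
vertex -0.218 1.932 -0.54
vertex -0.11 2.17 0.798
endloop
endfacet
facet normal 0.273 0.221 -0.936
outer loop
vertex -0.218 1.932 -0.54
vertex 0.21 2.43 -0.298
vertex 0.275 1.747 -0.44
endloop
endfacet
facet normal -0.379 -0.905 0.192
outer loop
vertex -0.218 1.932 -0.54
vertex 0.275 1.747 -0.44
vertex -0.11 2.17 0.798
endloop
endfacet
facet normal 0.274 0.221 -0.936
outer loop
vertex 0.275 1.747 -0.44
vertex 0.21 2.43 -0.298
vertex 0.73 1.963 -0.256
endloop
endfacet
facet normal 0.264 -0.884 0.384
outer loop
vertex 0.275 1.747 -0.44
vertex 0.73 1.963 -0.256
vertex -0.11 2.17 0.798
endloop
endfacet
facet normal -0.851 -0.148 0.504
outer loop
vertex -0.285 -2.683 2.877
vertex -0.277 -1.756 3.163
vertex -1.136 -2.27 1.562
endloop
endfacet
facet normal -0.008 -0.956 -0.295
outer loop
vertex -0.183 -2.104 0.997
vertex -0.285 -2.683 2.877
vertex -1.136 -2.27 1.562
endloop
endfacet
facet normal -0.851 -0.148 0.504
outer loop
vertex -1.136 -2.27 1.562
vertex -0.277 -1.756 3.163
vertex -1.128 -1.343 1.847
endloop
endfacet
facet normal -0.526 0.254 -0.812
outer loop
vertex -1.128 -1.343 1.847
vertex -0.183 -2.104 0.997
vertex -1.136 -2.27 1.562
endloop
endfacet
facet normal 0.526 -0.255 0.812
outer loop
vertex -0.285 -2.683 2.877
vertex 0.676 -1.59 2.598
vertex -0.277 -1.756 3.163
endloop
endfacet
facet normal -0.008 -0.956 -0.295
outer loop
vertex 0.668 -2.517 2.313
vertex -0.285 -2.683 2.877
vertex -0.183 -2.104 0.997
endloop
endfacet
facet normal 0.525 -0.254 0.812
outer loop
vertex 0.668 -2.517 2.313
vertex 0.676 -1.59 2.598
vertex -0.285 -2.683 2.877
endloop
endfacet
facet normal 0.008 0.956 0.295
outer loop
vertex -0.277 -1.756 3.163
vertex 0.676 -1.59 2.598
vertex -1.128 -1.343 1.847
endloop
endfacet
facet normal -0.525 0.255 -0.812
outer loop
vertex -0.175 -1.177 1.283
vertex -0.183 -2.104 0.997
vertex -1.128 -1.343 1.847
endloop
endfacet
facet normal 0.008 0.956 0.295
outer loop
vertex -1.128 -1.343 1.847
vertex 0.676 -1.59 2.598
vertex -0.175 -1.177 1.283
endloop
endfacet
facet normal 0.851 0.148 -0.504
outer loop
vertex -0.175 -1.177 1.283
vertex 0.668 -2.517 2.313
vertex -0.183 -2.104 0.997
endloop
endfacet
facet normal 0.851 0.148 -0.504
outer loop
vertex 0.676 -1.59 2.598
vertex 0.668 -2.517 2.313
vertex -0.175 -1.177 1.283
endloop
endfacet

endsolid


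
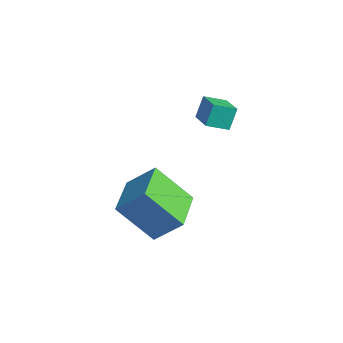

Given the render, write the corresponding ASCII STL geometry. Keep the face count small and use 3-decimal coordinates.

solid 
facet normal -0.960 0.175 -0.218
outer loop
vertex -0.137 -0.076 3.048
vertex 0.077 0.722 2.745
vertex -0.007 -0.441 2.181
endloop
endfacet
facet normal -0.244 -0.906 0.345
outer loop
vertex 1.203 -0.662 2.455
vertex -0.137 -0.076 3.048
vertex -0.007 -0.441 2.181
endloop
endfacet
facet normal -0.960 0.175 -0.219
outer loop
vertex -0.007 -0.441 2.181
vertex 0.077 0.722 2.745
vertex 0.208 0.357 1.877
endloop
endfacet
facet normal 0.136 -0.385 -0.913
outer loop
vertex 0.208 0.357 1.877
vertex 1.203 -0.662 2.455
vertex -0.007 -0.441 2.181
endloop
endfacet
facet normal -0.137 0.383 0.913
outer loop
vertex -0.137 -0.076 3.048
vertex 1.287 0.501 3.019
vertex 0.077 0.722 2.745
endloop
endfacet
facet normal -0.244 -0.907 0.344
outer loop
vertex 1.072 -0.297 3.323
vertex -0.137 -0.076 3.048
vertex 1.203 -0.662 2.455
endloop
endfacet
facet normal -0.137 0.385 0.913
outer loop
vertex 1.072 -0.297 3.323
vertex 1.287 0.501 3.019
vertex -0.137 -0.076 3.048
endloop
endfacet
facet normal 0.244 0.907 -0.344
outer loop
vertex 0.077 0.722 2.745
vertex 1.287 0.501 3.019
vertex 0.208 0.357 1.877
endloop
endfacet
facet normal 0.138 -0.384 -0.913
outer loop
vertex 1.417 0.136 2.152
vertex 1.203 -0.662 2.455
vertex 0.208 0.357 1.877
endloop
endfacet
facet normal 0.244 0.906 -0.345
outer loop
vertex 0.208 0.357 1.877
vertex 1.287 0.501 3.019
vertex 1.417 0.136 2.152
endloop
endfacet
facet normal 0.960 -0.175 0.218
outer loop
vertex 1.417 0.136 2.152
vertex 1.072 -0.297 3.323
vertex 1.203 -0.662 2.455
endloop
endfacet
facet normal 0.960 -0.176 0.218
outer loop
vertex 1.287 0.501 3.019
vertex 1.072 -0.297 3.323
vertex 1.417 0.136 2.152
endloop
endfacet
facet normal -0.803 0.594 0.054
outer loop
vertex -0.587 -2.823 -0.873
vertex 0.071 -2.019 0.066
vertex 0.132 -1.719 -2.324
endloop
endfacet
facet normal -0.470 -0.575 -0.670
outer loop
vertex 1.649 -2.841 -2.426
vertex -0.587 -2.823 -0.873
vertex 0.132 -1.719 -2.324
endloop
endfacet
facet normal -0.803 0.594 0.054
outer loop
vertex 0.132 -1.719 -2.324
vertex 0.071 -2.019 0.066
vertex 0.79 -0.915 -1.385
endloop
endfacet
facet normal 0.367 0.564 -0.740
outer loop
vertex 0.79 -0.915 -1.385
vertex 1.649 -2.841 -2.426
vertex 0.132 -1.719 -2.324
endloop
endfacet
facet normal -0.367 -0.564 0.740
outer loop
vertex -0.587 -2.823 -0.873
vertex 1.588 -3.141 -0.036
vertex 0.071 -2.019 0.066
endloop
endfacet
facet normal -0.470 -0.575 -0.670
outer loop
vertex 0.93 -3.945 -0.975
vertex -0.587 -2.823 -0.873
vertex 1.649 -2.841 -2.426
endloop
endfacet
facet normal -0.367 -0.564 0.740
outer loop
vertex 0.93 -3.945 -0.975
vertex 1.588 -3.141 -0.036
vertex -0.587 -2.823 -0.873
endloop
endfacet
facet normal 0.470 0.575 0.670
outer loop
vertex 0.071 -2.019 0.066
vertex 1.588 -3.141 -0.036
vertex 0.79 -0.915 -1.385
endloop
endfacet
facet normal 0.367 0.564 -0.740
outer loop
vertex 2.307 -2.037 -1.487
vertex 1.649 -2.841 -2.426
vertex 0.79 -0.915 -1.385
endloop
endfacet
facet normal 0.470 0.575 0.670
outer loop
vertex 0.79 -0.915 -1.385
vertex 1.588 -3.141 -0.036
vertex 2.307 -2.037 -1.487
endloop
endfacet
facet normal 0.803 -0.594 -0.054
outer loop
vertex 2.307 -2.037 -1.487
vertex 0.93 -3.945 -0.975
vertex 1.649 -2.841 -2.426
endloop
endfacet
facet normal 0.803 -0.594 -0.054
outer loop
vertex 1.588 -3.141 -0.036
vertex 0.93 -3.945 -0.975
vertex 2.307 -2.037 -1.487
endloop
endfacet

endsolid
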